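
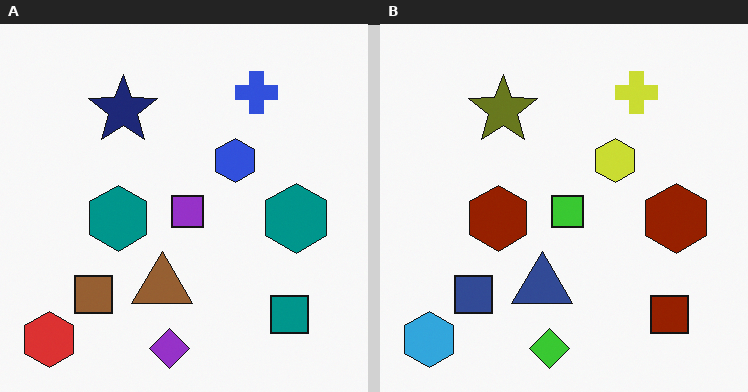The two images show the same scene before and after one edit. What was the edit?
Hue-shifted through roughly half the color wheel.

Every shape's color has rotated by the same amount around the hue wheel — a uniform hue shift.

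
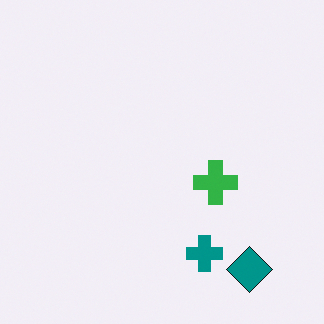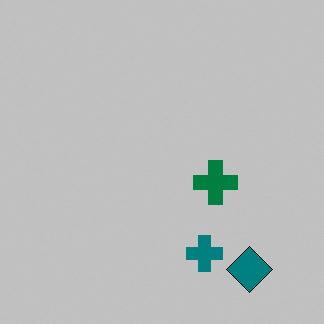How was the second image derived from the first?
The image was aggressively posterized.

Each flat color has snapped to a coarser quantized level — most visibly, the near-white background has dropped to a flat grey.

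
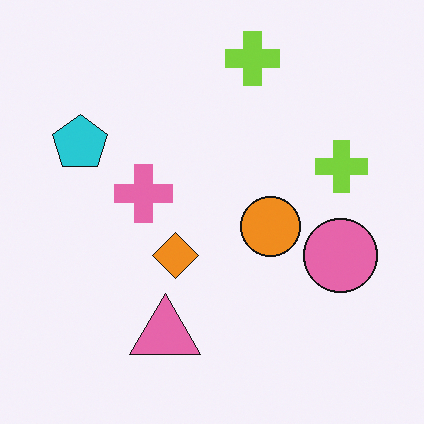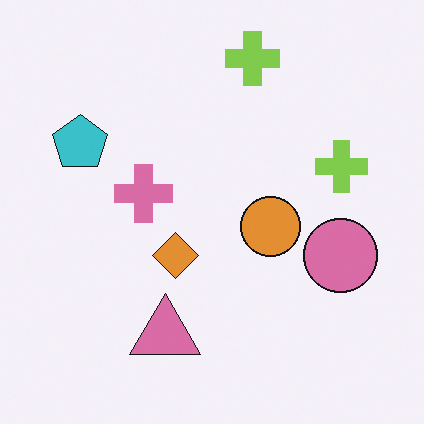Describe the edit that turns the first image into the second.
The transformation is: slightly desaturated.

All colors are more muted and greyish — a global saturation change.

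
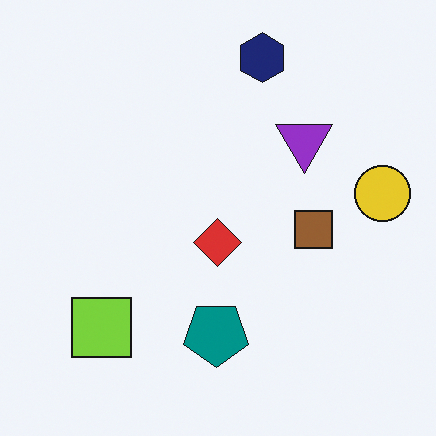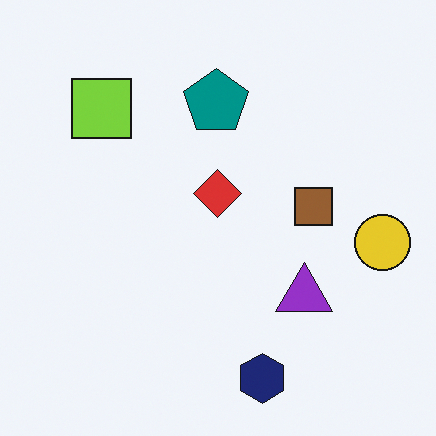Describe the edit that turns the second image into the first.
The first image is the second flipped vertically (top ↔ bottom).

The navy hexagon is in the bottom of the second image and the top of the first — shapes on opposite sides of the horizontal midline have swapped in a mirror flip.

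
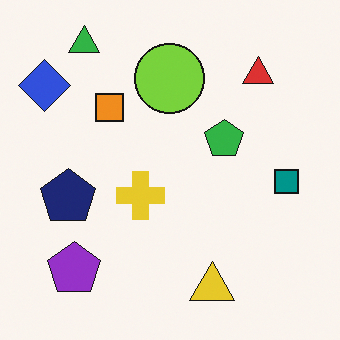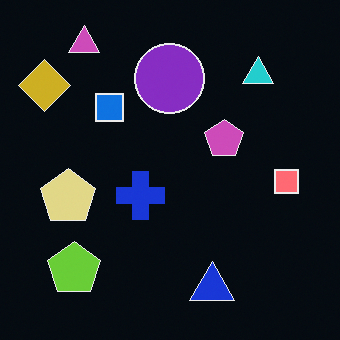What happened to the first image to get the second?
This is the original image color-inverted (negative).

The light background has become dark and every shape's color is its complement — a photographic negative.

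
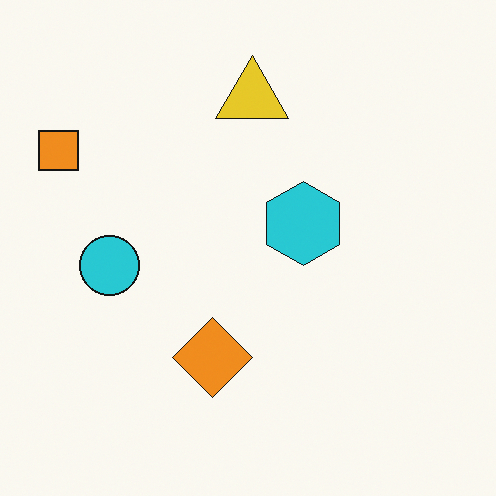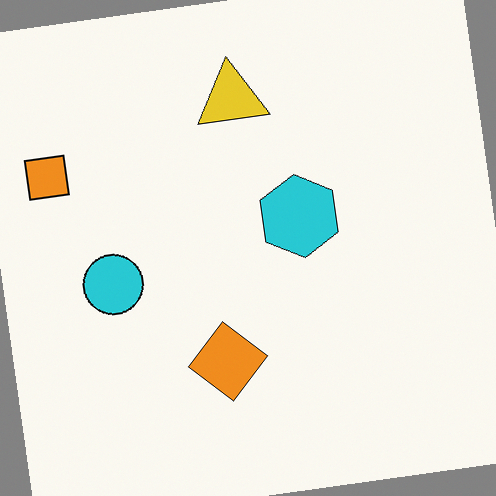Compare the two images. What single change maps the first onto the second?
The second image is the first rotated counter-clockwise by a slight angle.

Every shape is tilted by the same angle and the image corners show triangular fill wedges — a whole-image rotation by a non-right angle.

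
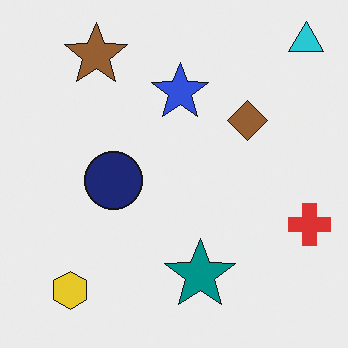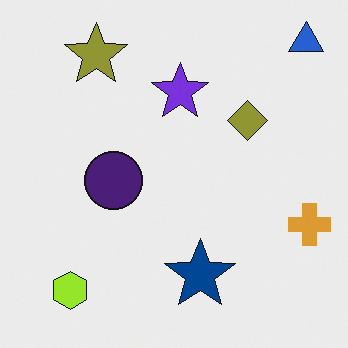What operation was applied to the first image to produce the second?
Hue-shifted by a small amount.

Every shape's color has rotated by the same amount around the hue wheel — a uniform hue shift.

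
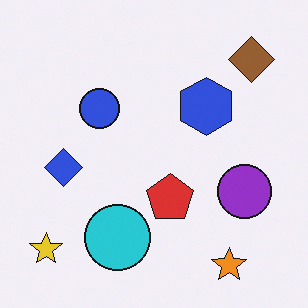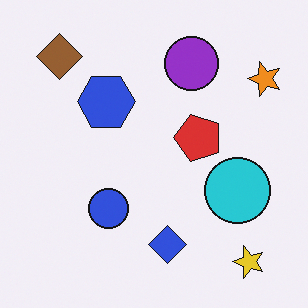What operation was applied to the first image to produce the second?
This is the original image rotated 90° counter-clockwise.

The yellow star sits in the bottom-left of the first image and the bottom-right of the second — consistent with a whole-image 90° counter-clockwise rotation.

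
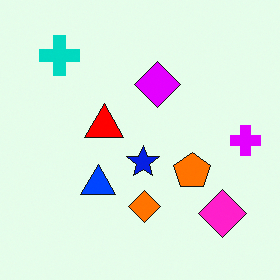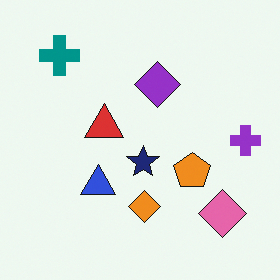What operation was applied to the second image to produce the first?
It was made much more vivid (saturation change).

All colors are more vivid — a global saturation change.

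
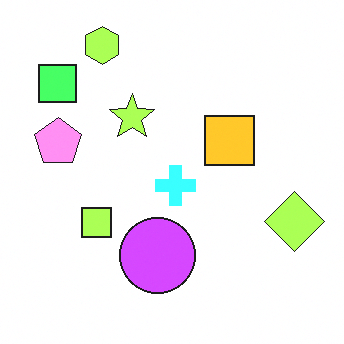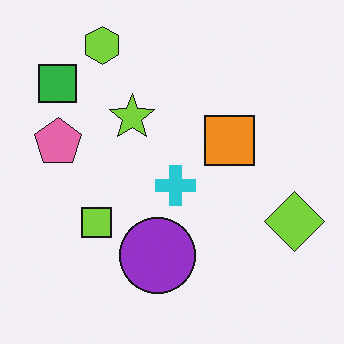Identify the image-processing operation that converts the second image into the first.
Noticeably brightened.

Every pixel — background and shapes alike — is uniformly brightened.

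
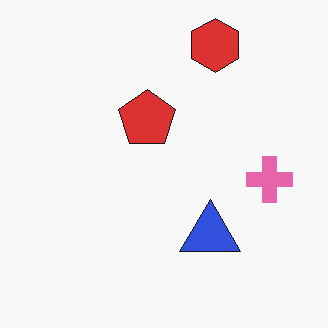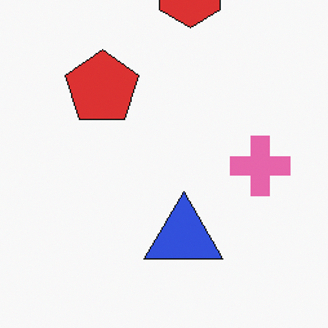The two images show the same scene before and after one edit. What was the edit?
The transformation is: cropped to a modestly smaller region and rescaled.

The visible shapes are larger and the field of view is narrower; shapes near the original edges may be partly or wholly outside the frame — a crop-and-rescale.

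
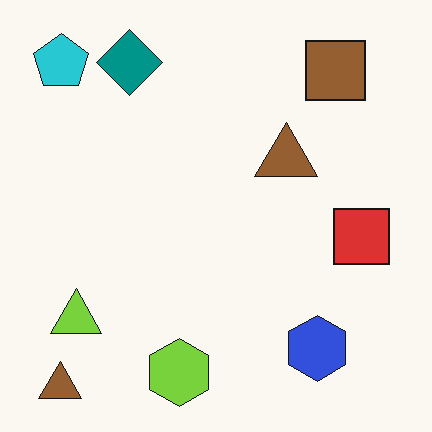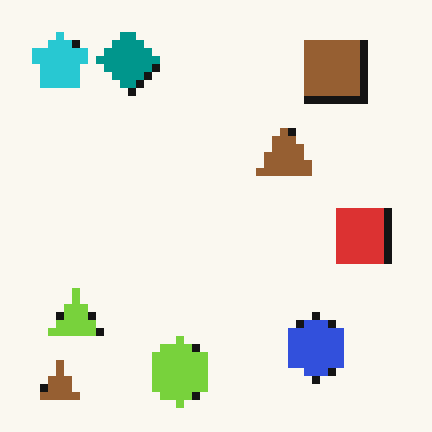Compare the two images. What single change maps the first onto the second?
The image was moderately pixelated.

Shapes are reduced to large square blocks; fine edges and outlines are lost — a downscale-then-upscale (mosaic) effect.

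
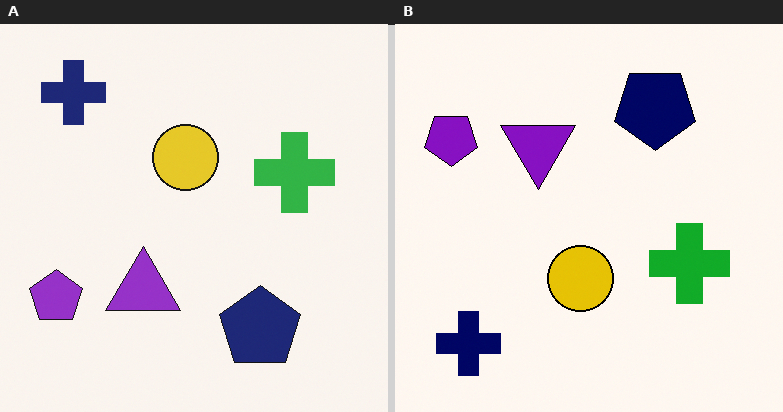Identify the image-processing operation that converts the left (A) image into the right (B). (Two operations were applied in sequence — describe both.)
It was flipped vertically (top ↔ bottom), then given slightly increased contrast.

The navy cross is in the top-left of the left (A) image and the bottom-left of the right (B) — shapes on opposite sides of the horizontal midline have swapped in a mirror flip. Tones are pushed away from mid-grey across the whole image — a global contrast change.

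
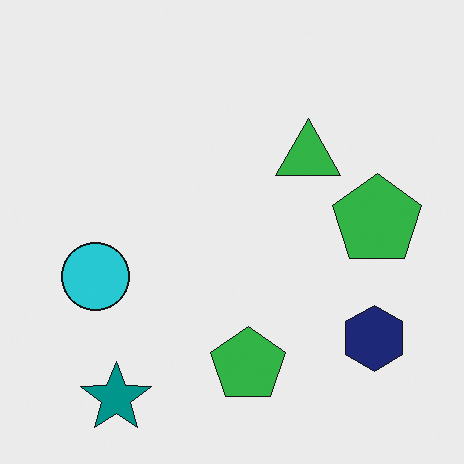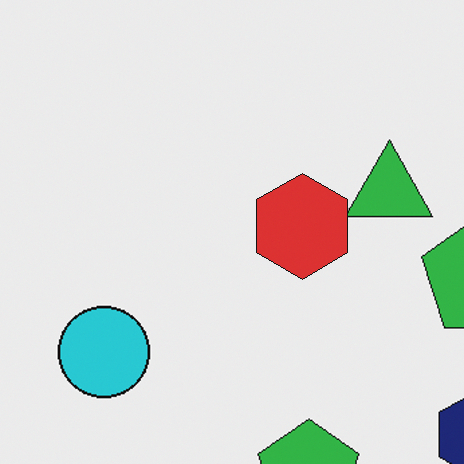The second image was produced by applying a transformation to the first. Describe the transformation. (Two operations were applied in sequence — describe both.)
The image was cropped to a modestly smaller region and rescaled, then overlaid with an additional red hexagon.

The visible shapes are larger and the field of view is narrower; shapes near the original edges may be partly or wholly outside the frame — a crop-and-rescale. A red hexagon appears in the second image that is absent from the first.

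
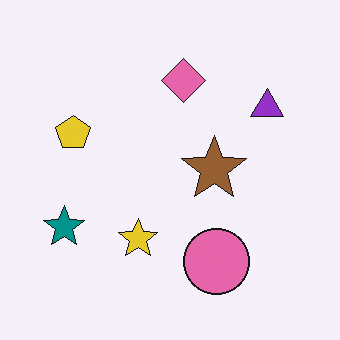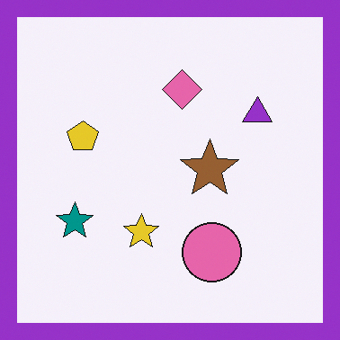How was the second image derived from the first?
Framed with a purple border.

A solid purple frame runs around the edge of the second image, with the content slightly shrunk inside it.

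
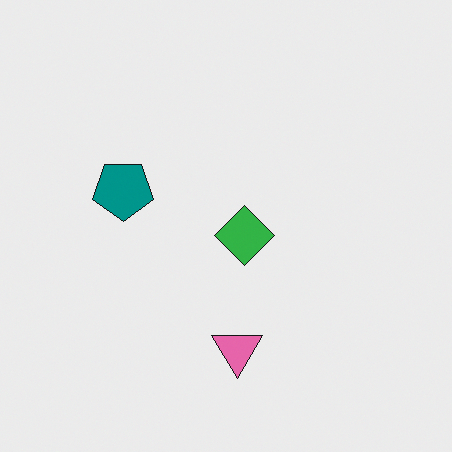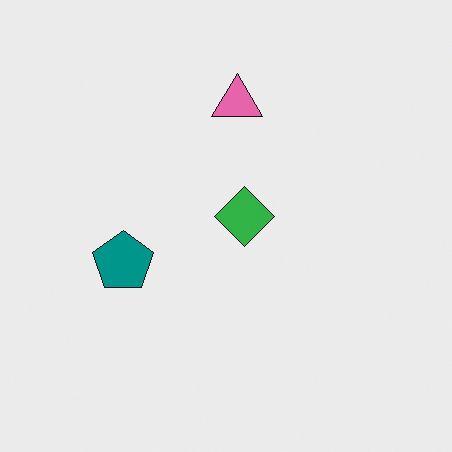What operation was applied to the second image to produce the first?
The image was flipped vertically (top ↔ bottom).

The pink triangle is in the top of the second image and the bottom of the first — shapes on opposite sides of the horizontal midline have swapped in a mirror flip.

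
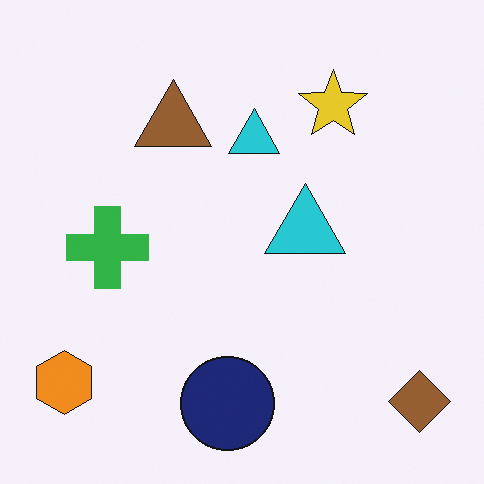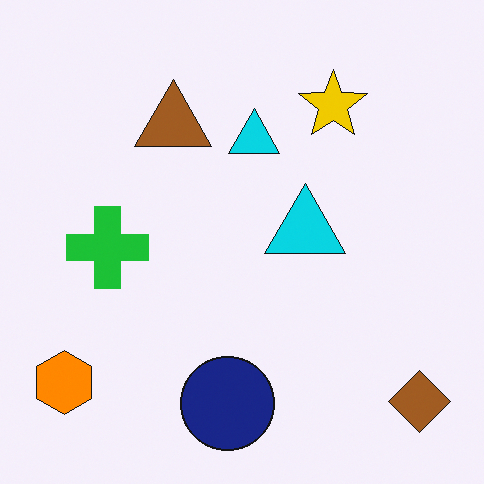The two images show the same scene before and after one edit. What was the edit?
Slightly oversaturated.

All colors are more vivid — a global saturation change.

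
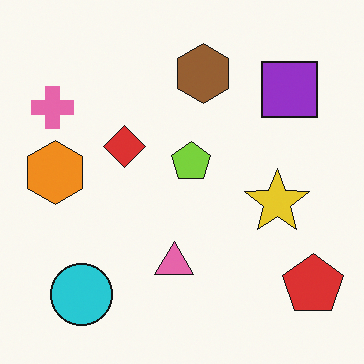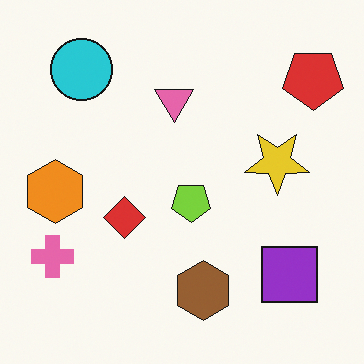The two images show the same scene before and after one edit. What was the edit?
Flipped vertically (top ↔ bottom).

The cyan circle is in the bottom-left of the first image and the top-left of the second — shapes on opposite sides of the horizontal midline have swapped in a mirror flip.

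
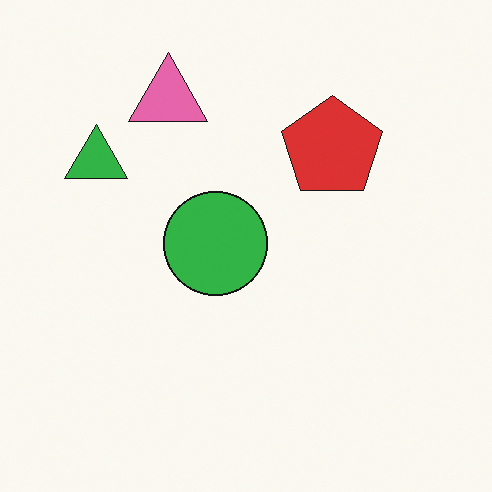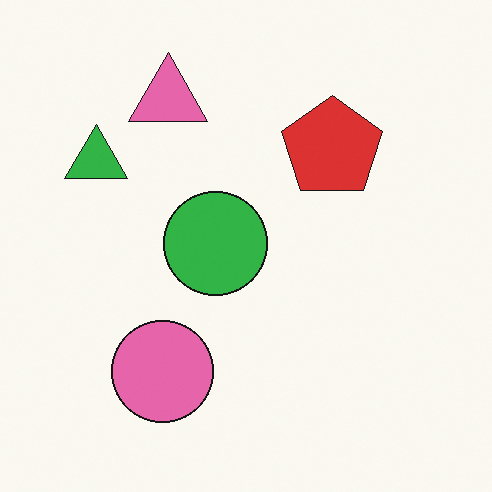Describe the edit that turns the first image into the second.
Overlaid with an additional pink circle.

A pink circle appears in the second image that is absent from the first.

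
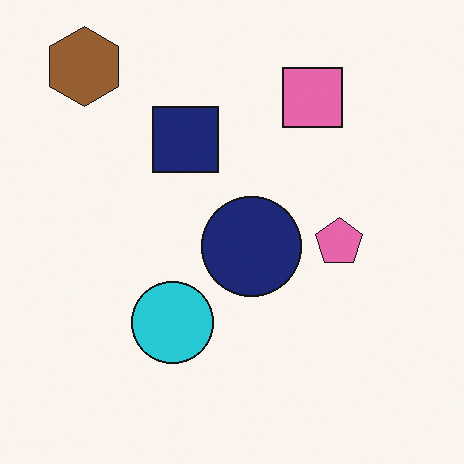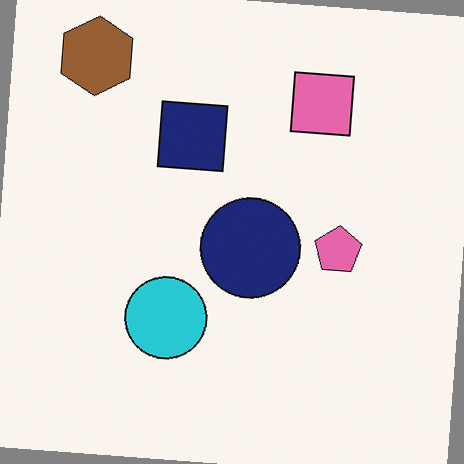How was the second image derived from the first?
Rotated clockwise by a few degrees.

Every shape is tilted by the same angle and the image corners show triangular fill wedges — a whole-image rotation by a non-right angle.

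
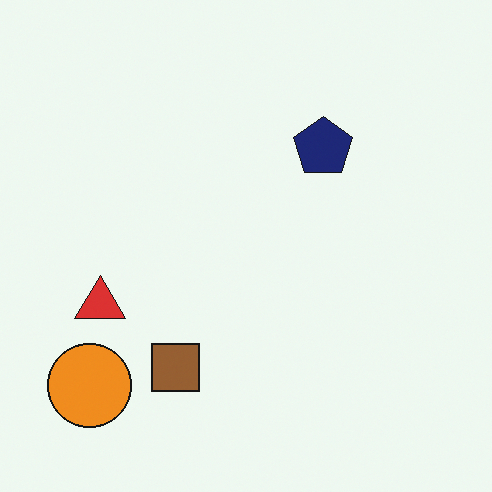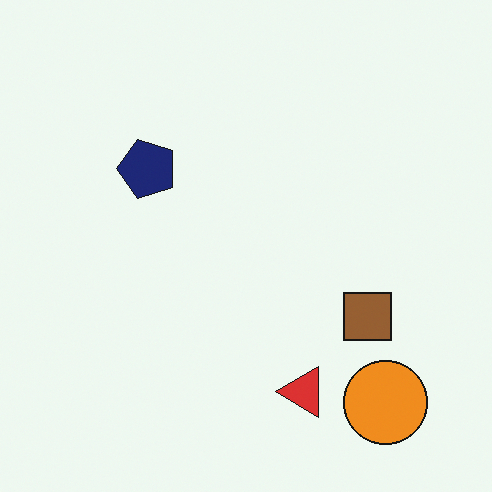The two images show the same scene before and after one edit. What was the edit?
This is the original image rotated 90° counter-clockwise.

The orange circle sits in the bottom-left of the first image and the bottom-right of the second — consistent with a whole-image 90° counter-clockwise rotation.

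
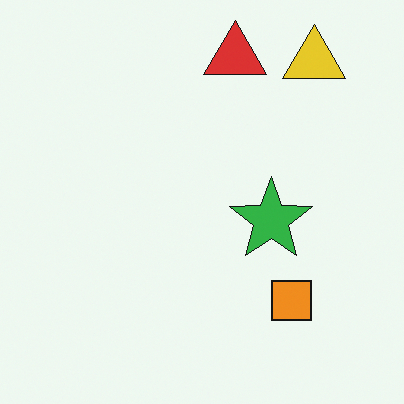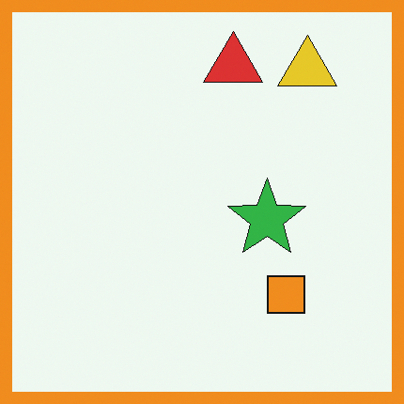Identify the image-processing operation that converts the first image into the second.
The transformation is: framed with a orange border.

A solid orange frame runs around the edge of the second image, with the content slightly shrunk inside it.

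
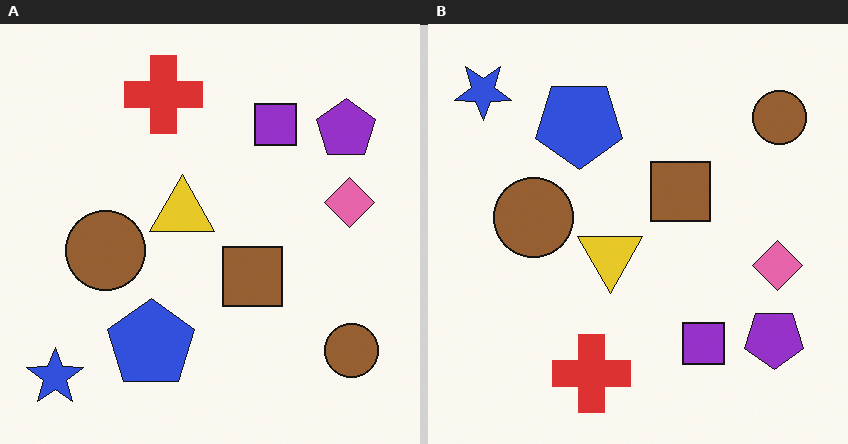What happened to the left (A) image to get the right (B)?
The right (B) image is the left (A) flipped vertically (top ↔ bottom).

The blue star is in the bottom-left of the left (A) image and the top-left of the right (B) — shapes on opposite sides of the horizontal midline have swapped in a mirror flip.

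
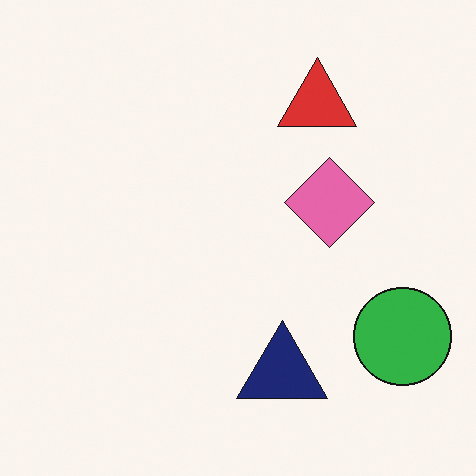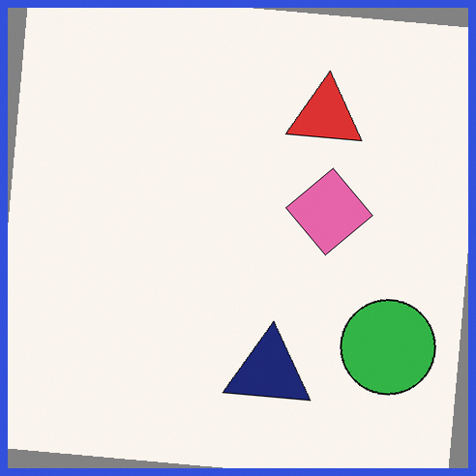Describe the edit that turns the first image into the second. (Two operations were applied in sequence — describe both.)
The second image is the first rotated clockwise by a small amount, then framed with a blue border.

Every shape is tilted by the same angle and the image corners show triangular fill wedges — a whole-image rotation by a non-right angle. A solid blue frame runs around the edge of the second image, with the content slightly shrunk inside it.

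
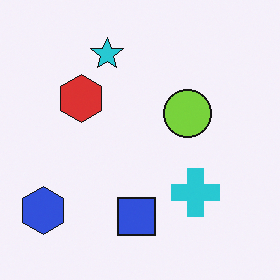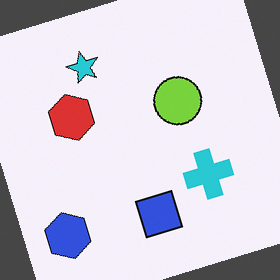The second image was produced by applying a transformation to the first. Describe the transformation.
Rotated counter-clockwise by a moderate amount.

Every shape is tilted by the same angle and the image corners show triangular fill wedges — a whole-image rotation by a non-right angle.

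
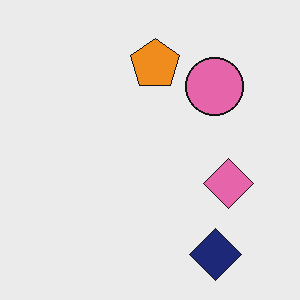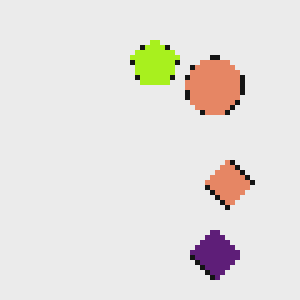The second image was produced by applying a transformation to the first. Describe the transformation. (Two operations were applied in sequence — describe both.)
The image was hue-shifted by a small amount, then mildly pixelated.

Every shape's color has rotated by the same amount around the hue wheel — a uniform hue shift. Shapes are reduced to large square blocks; fine edges and outlines are lost — a downscale-then-upscale (mosaic) effect.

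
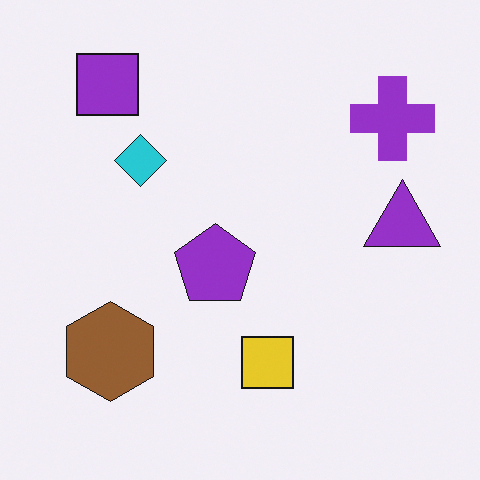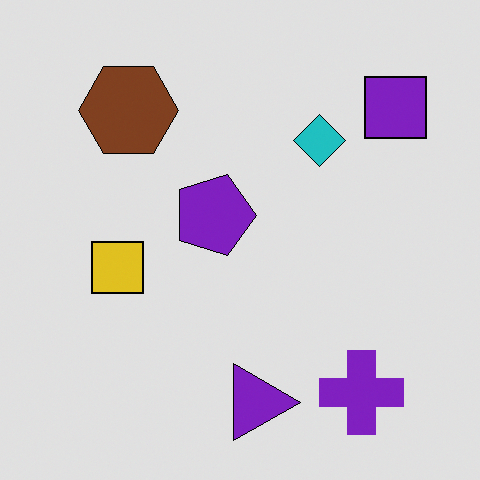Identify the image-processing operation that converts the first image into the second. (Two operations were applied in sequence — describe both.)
Rotated 90° clockwise, then moderately posterized.

The purple square sits in the top-left of the first image and the top-right of the second — consistent with a whole-image 90° clockwise rotation. Each flat color has snapped to a coarser quantized level — most visibly, the near-white background has dropped to a flat grey.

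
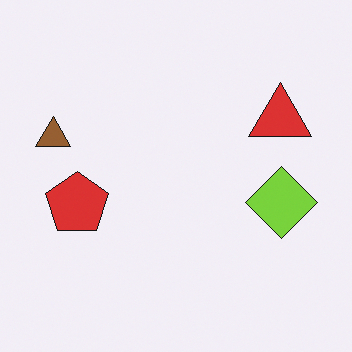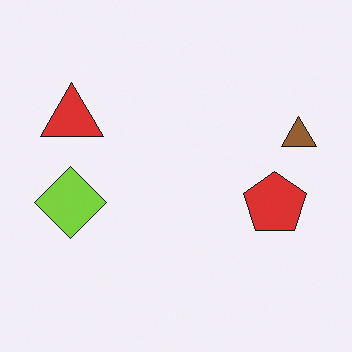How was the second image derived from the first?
It was flipped horizontally (left ↔ right).

The brown triangle is in the left of the first image and the right of the second — shapes on opposite sides of the vertical midline have swapped in a mirror flip.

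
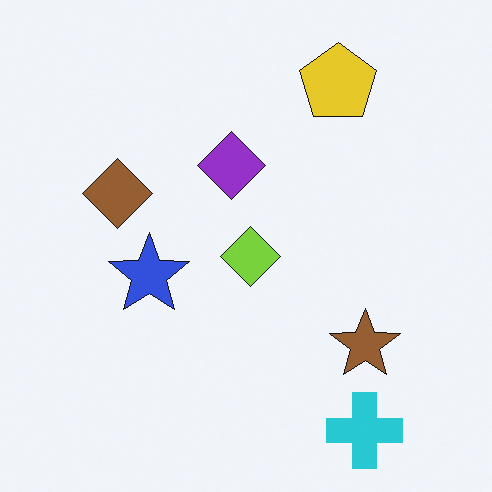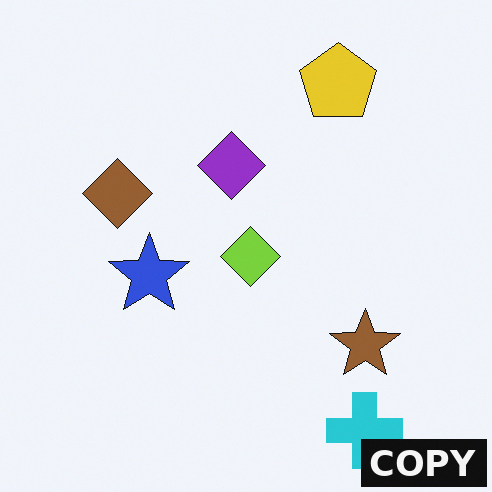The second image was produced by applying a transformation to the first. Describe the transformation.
This is the original image watermarked with the text "COPY" in the lower-right corner.

A dark label reading "COPY" appears in the lower-right corner.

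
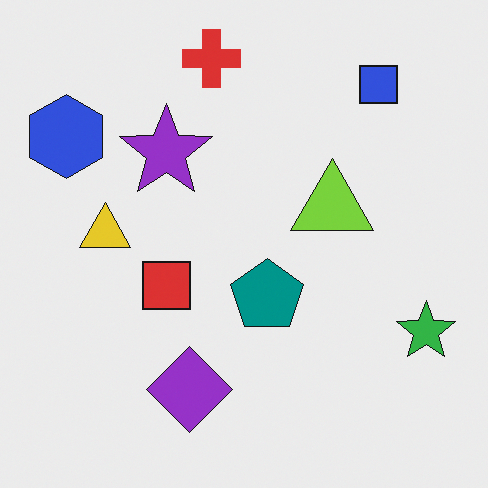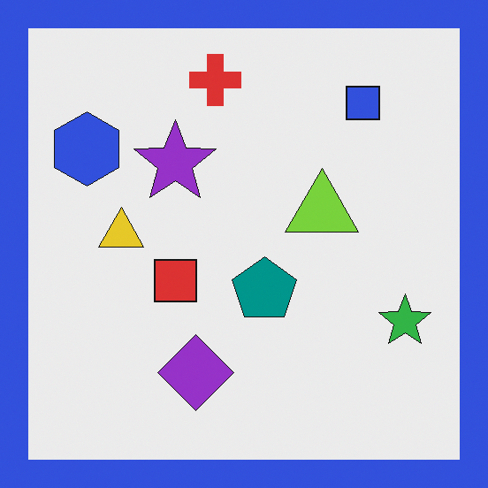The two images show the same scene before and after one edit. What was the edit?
This is the original image framed with a blue border.

A solid blue frame runs around the edge of the second image, with the content slightly shrunk inside it.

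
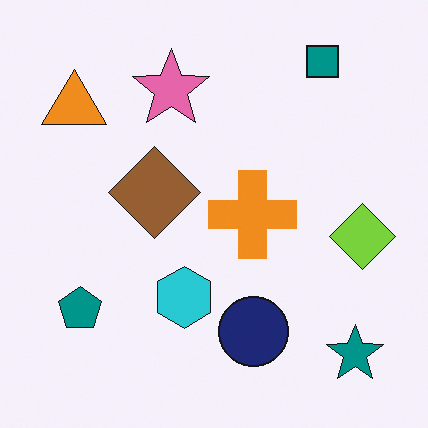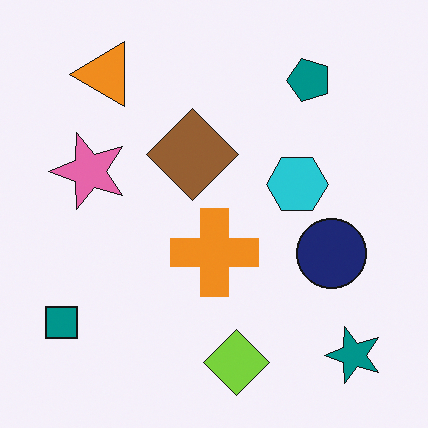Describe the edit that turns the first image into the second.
The image was transposed (reflected across the top-left ↔ bottom-right diagonal).

Shapes have swapped their row and column positions — what was in the top-right is now in the bottom-left — a diagonal reflection.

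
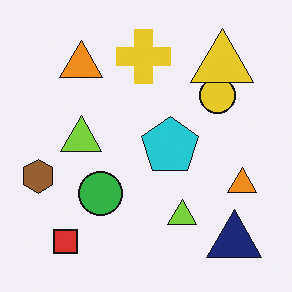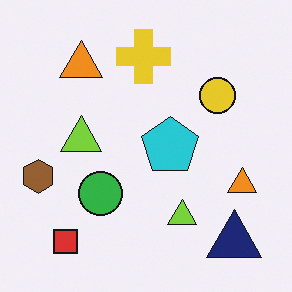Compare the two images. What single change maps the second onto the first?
This is the original image overlaid with an additional yellow triangle.

A yellow triangle appears in the first image that is absent from the second.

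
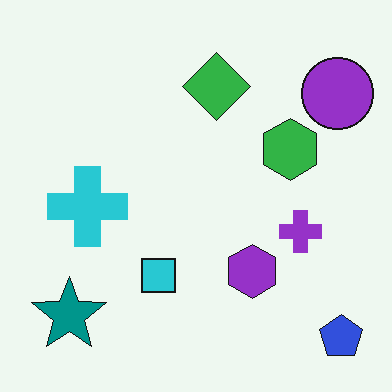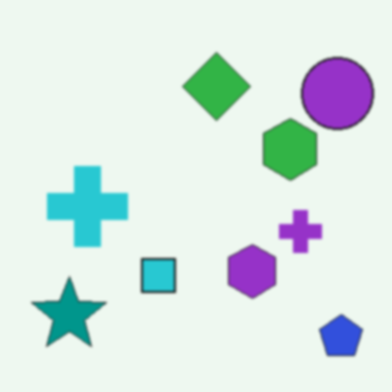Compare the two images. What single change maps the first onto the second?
The image was lightly blurred.

Shape edges and outlines are uniformly softened across the whole image.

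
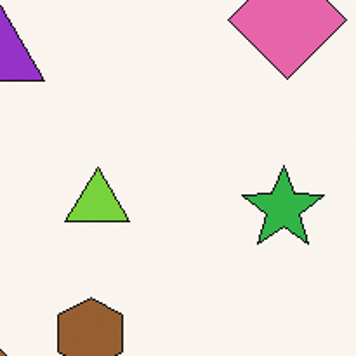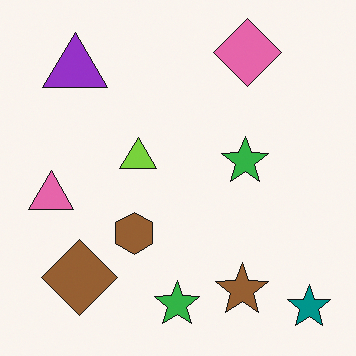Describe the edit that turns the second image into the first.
The first image is the second cropped to a noticeably smaller region and rescaled.

The visible shapes are larger and the field of view is narrower; shapes near the original edges may be partly or wholly outside the frame — a crop-and-rescale.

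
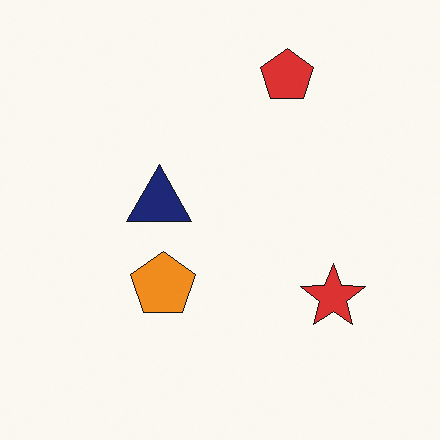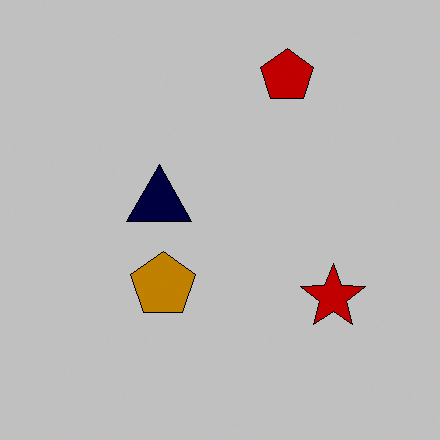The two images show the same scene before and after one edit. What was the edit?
The image was heavily posterized to just a handful of flat colors.

Each flat color has snapped to a coarser quantized level — most visibly, the near-white background has dropped to a flat grey.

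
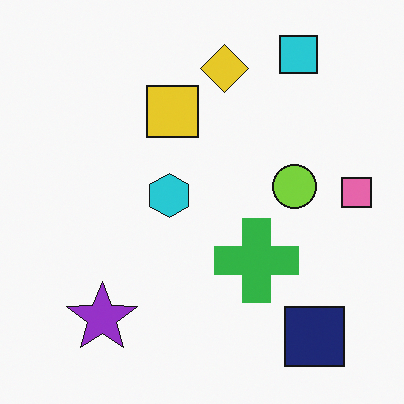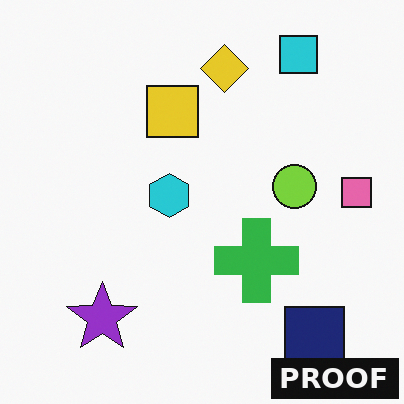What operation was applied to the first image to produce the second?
This is the original image watermarked with the text "PROOF" in the lower-right corner.

A dark label reading "PROOF" appears in the lower-right corner.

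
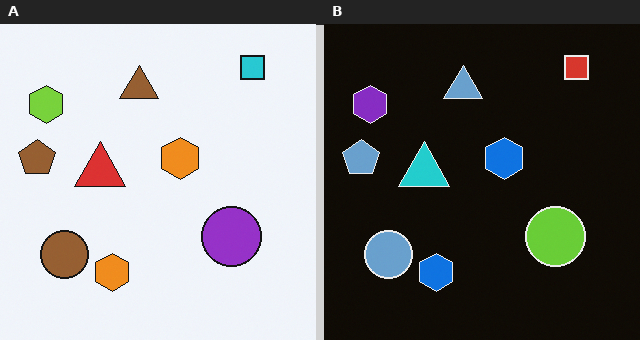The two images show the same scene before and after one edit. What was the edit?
The right (B) image is the left (A) color-inverted (negative).

The light background has become dark and every shape's color is its complement — a photographic negative.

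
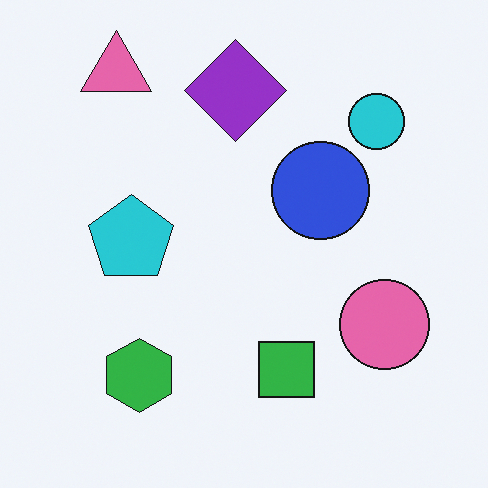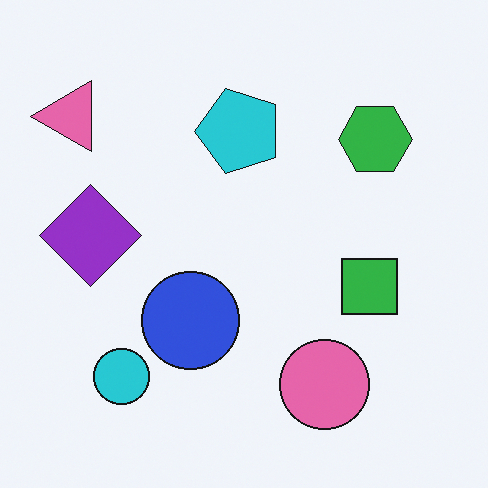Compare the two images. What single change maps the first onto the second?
The second image is the first transposed (reflected across the top-left ↔ bottom-right diagonal).

Shapes have swapped their row and column positions — what was in the top-right is now in the bottom-left — a diagonal reflection.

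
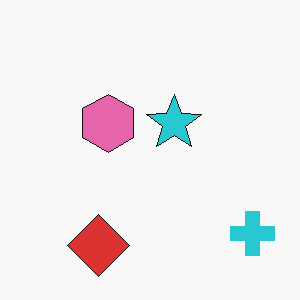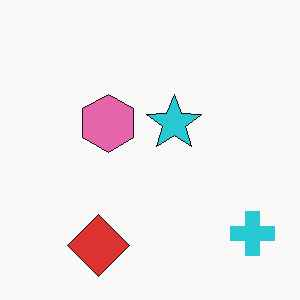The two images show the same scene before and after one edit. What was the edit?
The image was JPEG-compressed with visible artifacts.

Blocky 8×8 compression artifacts appear around shape edges and the flat background shows ringing — characteristic JPEG degradation.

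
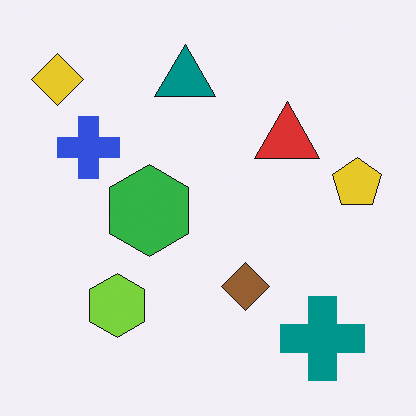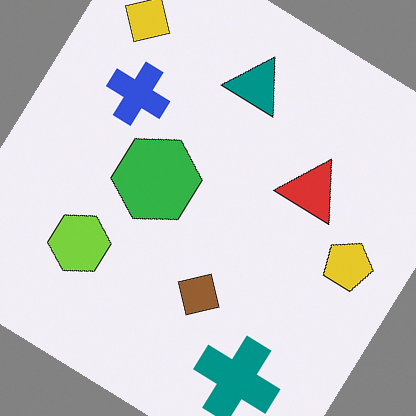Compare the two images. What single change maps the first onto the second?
The second image is the first rotated clockwise by a large amount — several tens of degrees.

Every shape is tilted by the same angle and the image corners show triangular fill wedges — a whole-image rotation by a non-right angle.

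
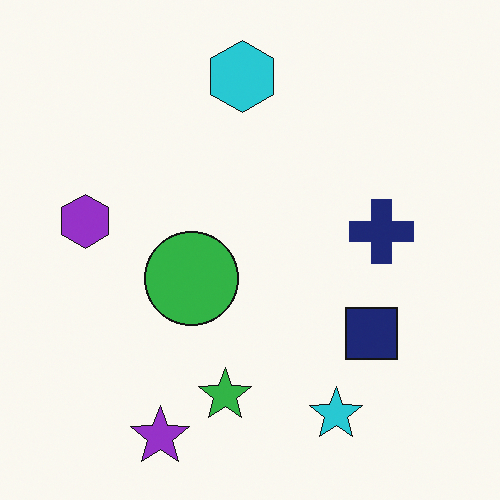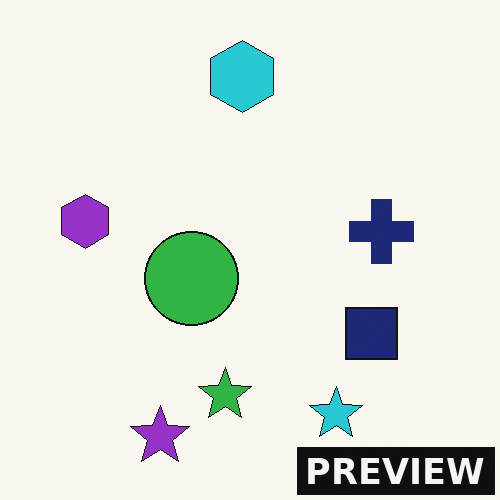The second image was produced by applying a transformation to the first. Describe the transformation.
The second image is the first watermarked with the text "PREVIEW" in the lower-right corner.

A dark label reading "PREVIEW" appears in the lower-right corner.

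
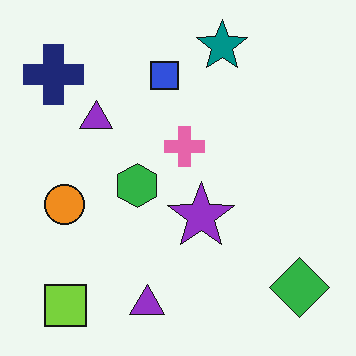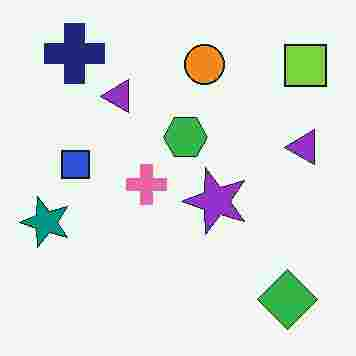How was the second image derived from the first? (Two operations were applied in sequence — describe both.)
It was transposed (reflected across the top-left ↔ bottom-right diagonal), then degraded with heavy JPEG compression.

Shapes have swapped their row and column positions — what was in the top-right is now in the bottom-left — a diagonal reflection. Blocky 8×8 compression artifacts appear around shape edges and the flat background shows ringing — characteristic JPEG degradation.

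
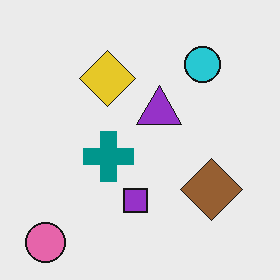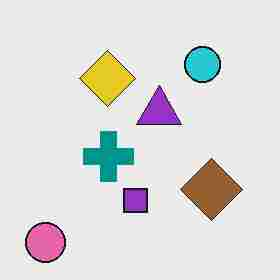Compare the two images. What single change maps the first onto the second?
The image was degraded with heavy JPEG compression.

Blocky 8×8 compression artifacts appear around shape edges and the flat background shows ringing — characteristic JPEG degradation.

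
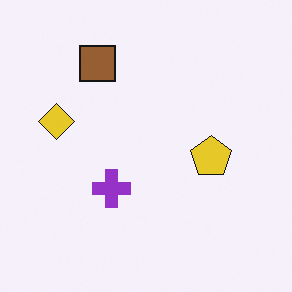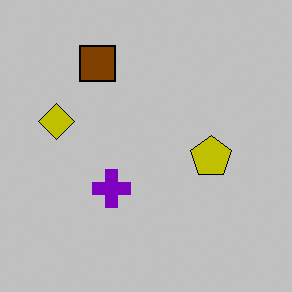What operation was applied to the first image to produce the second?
It was heavily posterized to just a handful of flat colors.

Each flat color has snapped to a coarser quantized level — most visibly, the near-white background has dropped to a flat grey.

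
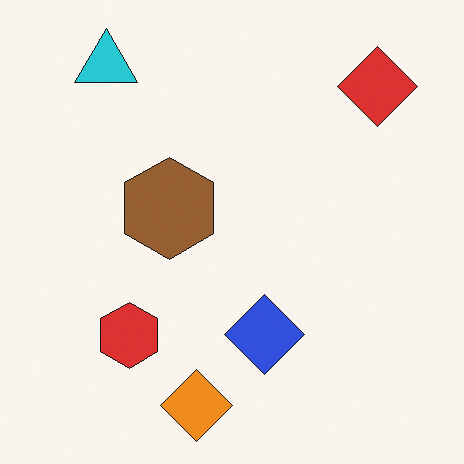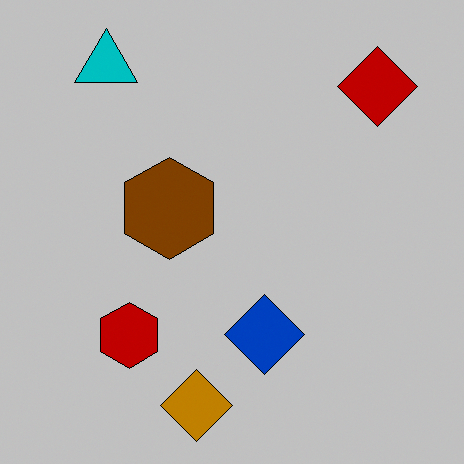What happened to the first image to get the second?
Heavily posterized to just a handful of flat colors.

Each flat color has snapped to a coarser quantized level — most visibly, the near-white background has dropped to a flat grey.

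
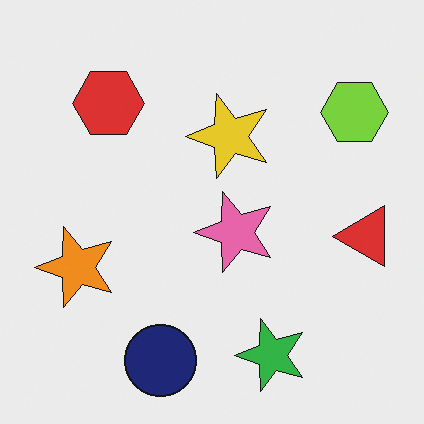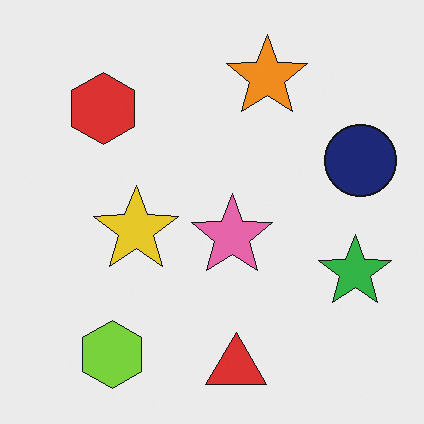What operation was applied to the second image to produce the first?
The transformation is: transposed (reflected across the top-left ↔ bottom-right diagonal).

Shapes have swapped their row and column positions — what was in the top-right is now in the bottom-left — a diagonal reflection.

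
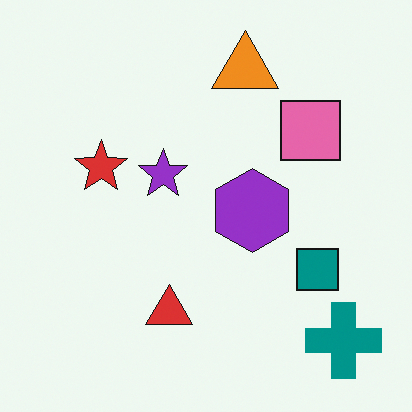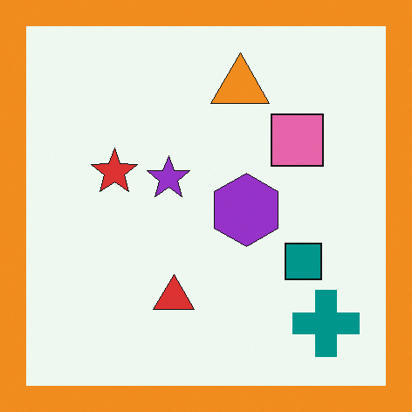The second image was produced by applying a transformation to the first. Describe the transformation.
This is the original image framed with a orange border.

A solid orange frame runs around the edge of the second image, with the content slightly shrunk inside it.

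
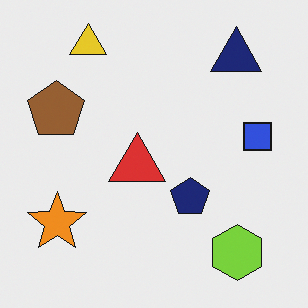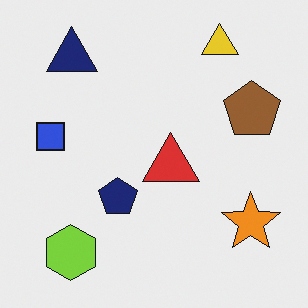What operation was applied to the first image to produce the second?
The second image is the first flipped horizontally (left ↔ right).

The blue square is in the right of the first image and the left of the second — shapes on opposite sides of the vertical midline have swapped in a mirror flip.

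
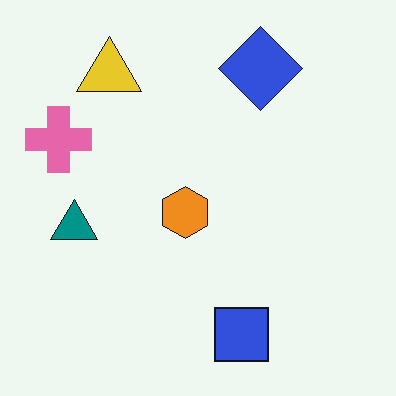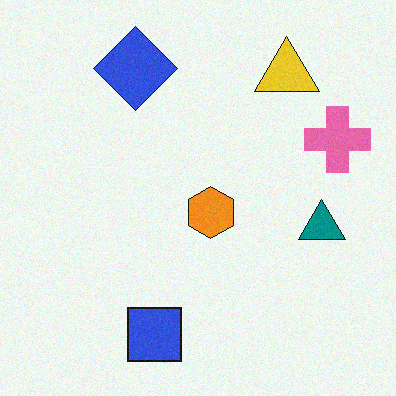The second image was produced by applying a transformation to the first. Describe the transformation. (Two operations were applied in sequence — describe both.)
Flipped horizontally (left ↔ right), then degraded with a light layer of grain.

The pink cross is in the left of the first image and the right of the second — shapes on opposite sides of the vertical midline have swapped in a mirror flip. Random speckle covers the whole image, including the flat background.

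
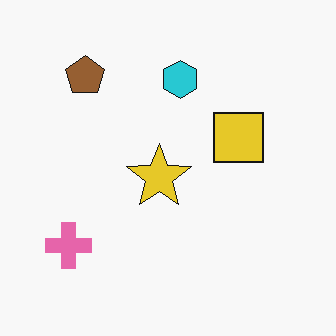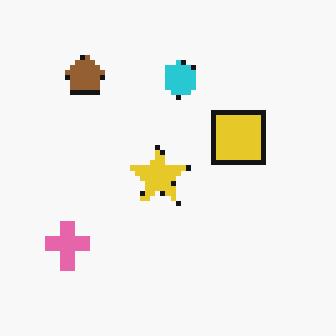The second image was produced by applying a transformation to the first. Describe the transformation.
Lightly pixelated (a mild mosaic effect).

Shapes are reduced to large square blocks; fine edges and outlines are lost — a downscale-then-upscale (mosaic) effect.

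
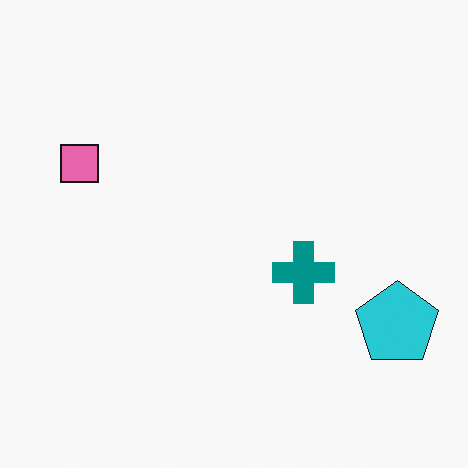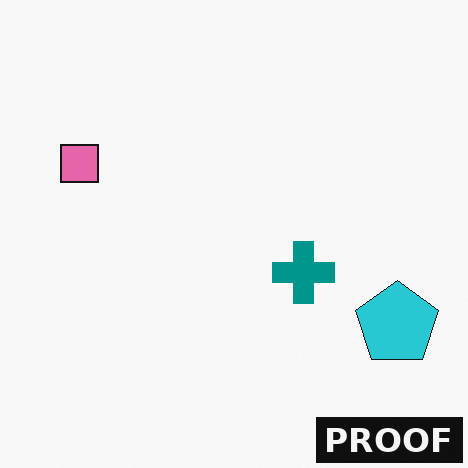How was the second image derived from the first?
The transformation is: watermarked with the text "PROOF" in the lower-right corner.

A dark label reading "PROOF" appears in the lower-right corner.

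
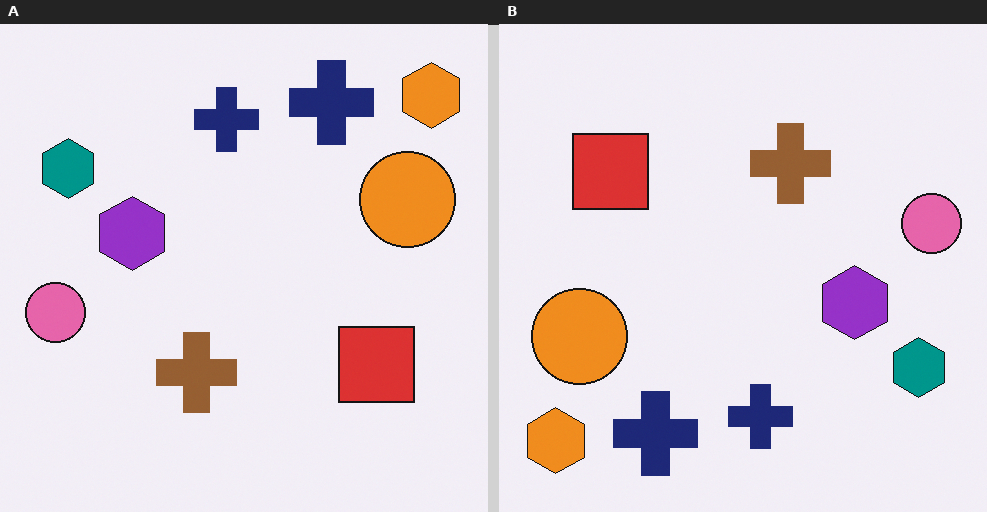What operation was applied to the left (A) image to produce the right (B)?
This is the original image rotated 180°.

The orange hexagon sits in the top-right of the left (A) image and the bottom-left of the right (B) — consistent with a whole-image 180° rotation.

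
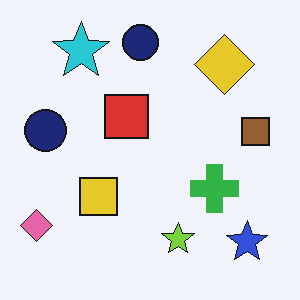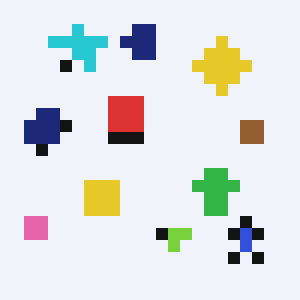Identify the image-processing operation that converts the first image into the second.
It was coarsely pixelated.

Shapes are reduced to large square blocks; fine edges and outlines are lost — a downscale-then-upscale (mosaic) effect.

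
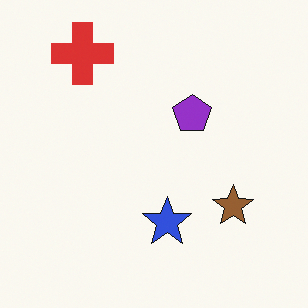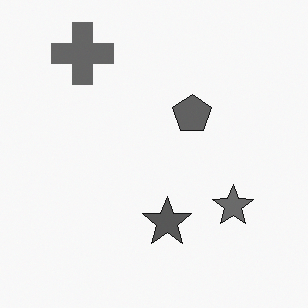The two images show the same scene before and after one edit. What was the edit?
This is the original image converted to grayscale.

All color is removed — every shape is now a shade of grey.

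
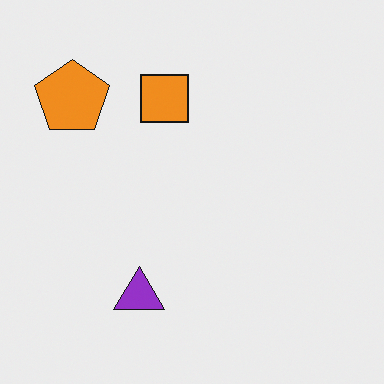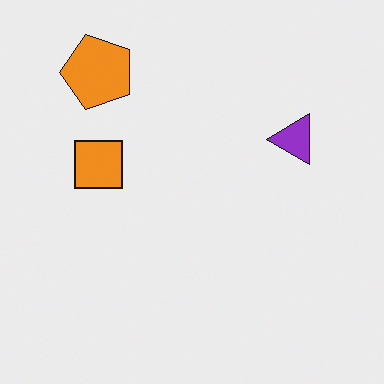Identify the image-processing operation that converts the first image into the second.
The image was transposed (reflected across the top-left ↔ bottom-right diagonal).

Shapes have swapped their row and column positions — what was in the top-right is now in the bottom-left — a diagonal reflection.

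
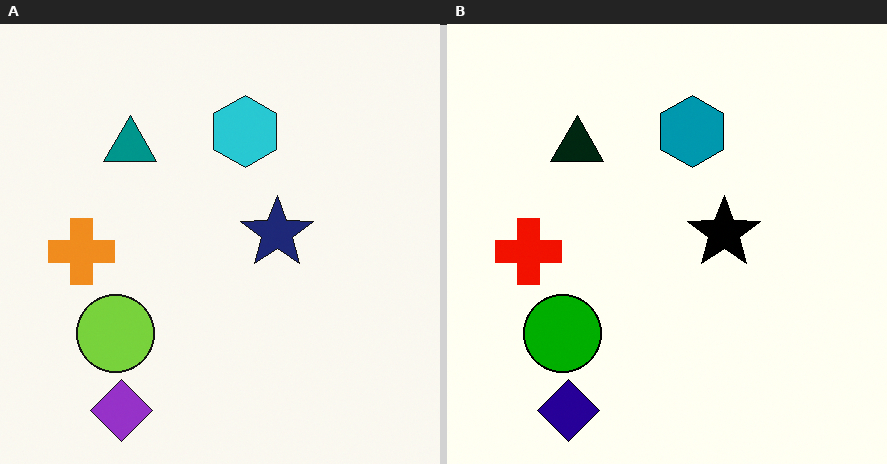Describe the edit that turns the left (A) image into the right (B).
The transformation is: given much higher contrast.

Tones are pushed away from mid-grey across the whole image — a global contrast change.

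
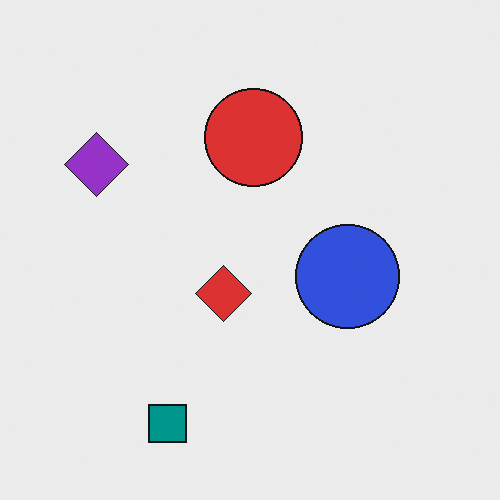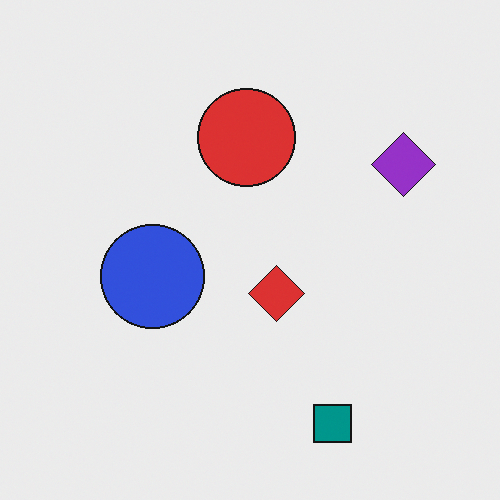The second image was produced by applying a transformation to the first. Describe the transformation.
The transformation is: flipped horizontally (left ↔ right).

The purple diamond is in the top-left of the first image and the top-right of the second — shapes on opposite sides of the vertical midline have swapped in a mirror flip.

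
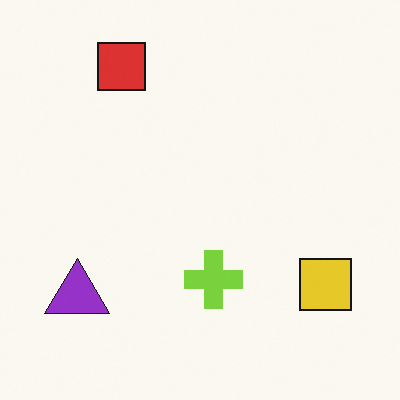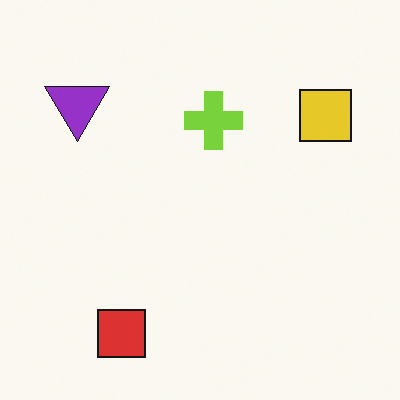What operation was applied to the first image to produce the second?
The transformation is: flipped vertically (top ↔ bottom).

The red square is in the top-left of the first image and the bottom-left of the second — shapes on opposite sides of the horizontal midline have swapped in a mirror flip.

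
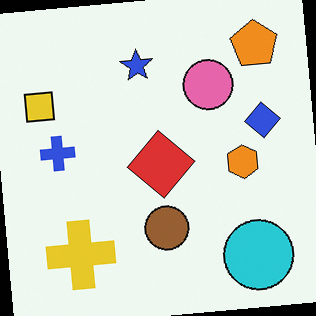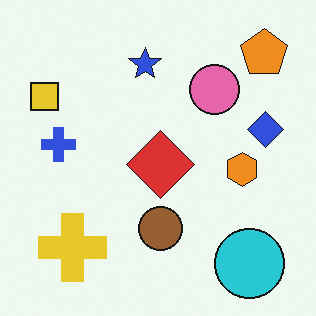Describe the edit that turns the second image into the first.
The transformation is: rotated counter-clockwise by a slight angle.

Every shape is tilted by the same angle and the image corners show triangular fill wedges — a whole-image rotation by a non-right angle.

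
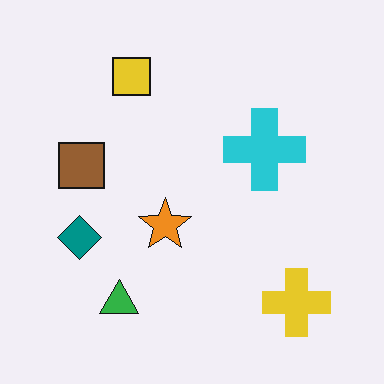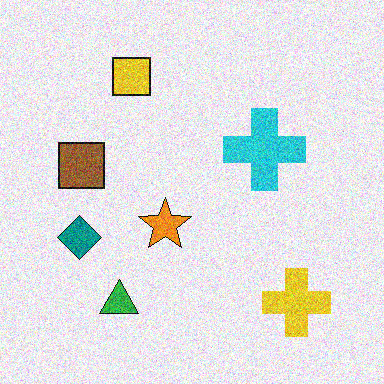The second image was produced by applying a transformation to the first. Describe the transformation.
The image was degraded with moderate additive noise.

Random speckle covers the whole image, including the flat background.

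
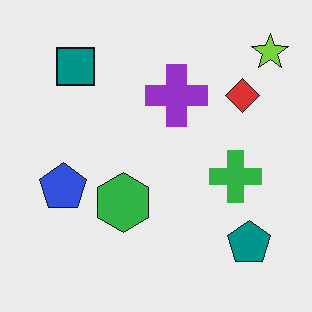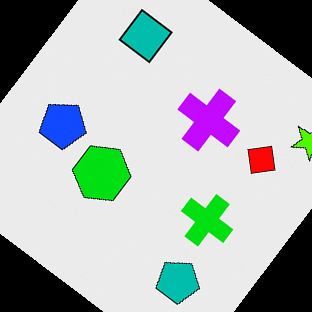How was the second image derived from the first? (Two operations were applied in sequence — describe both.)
The image was heavily oversaturated, then rotated clockwise by a large amount — several tens of degrees.

All colors are more vivid — a global saturation change. Every shape is tilted by the same angle and the image corners show triangular fill wedges — a whole-image rotation by a non-right angle.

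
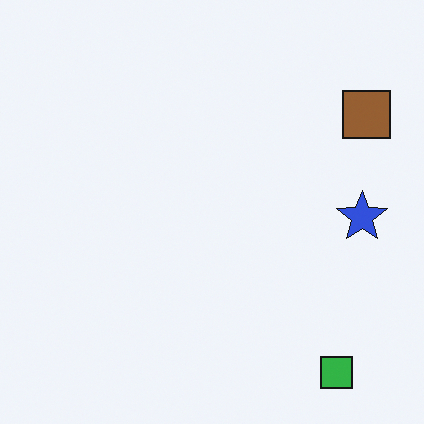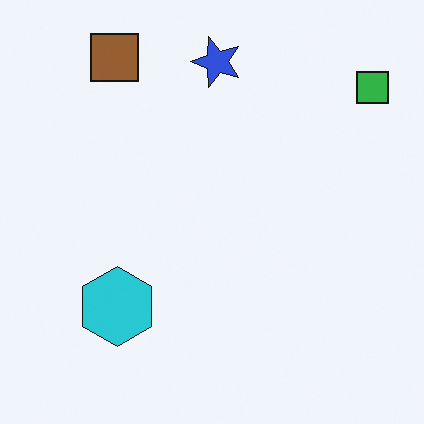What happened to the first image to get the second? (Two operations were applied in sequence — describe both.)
This is the original image rotated 90° counter-clockwise, then overlaid with an additional cyan hexagon.

The green square sits in the bottom-right of the first image and the top-right of the second — consistent with a whole-image 90° counter-clockwise rotation. A cyan hexagon appears in the second image that is absent from the first.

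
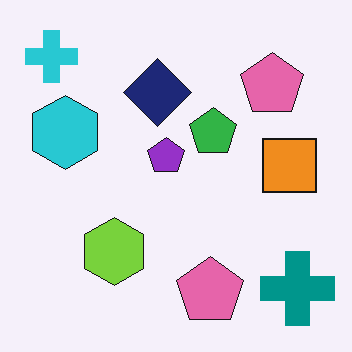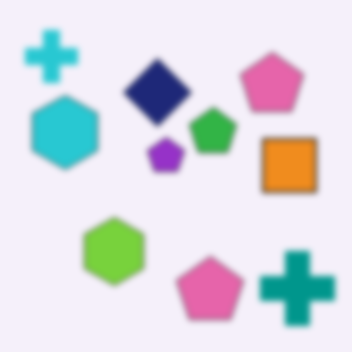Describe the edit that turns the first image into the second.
The image was noticeably gaussian-blurred.

Shape edges and outlines are uniformly softened across the whole image.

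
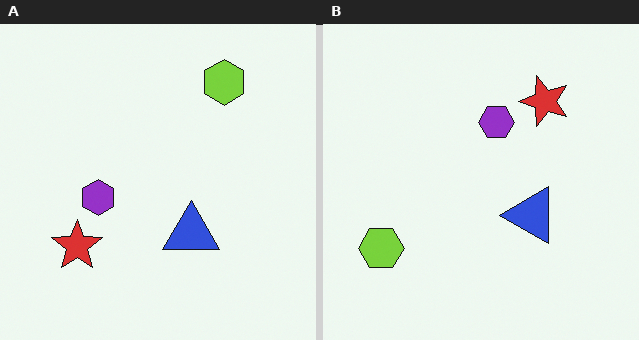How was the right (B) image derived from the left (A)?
Transposed (reflected across the top-left ↔ bottom-right diagonal).

Shapes have swapped their row and column positions — what was in the top-right is now in the bottom-left — a diagonal reflection.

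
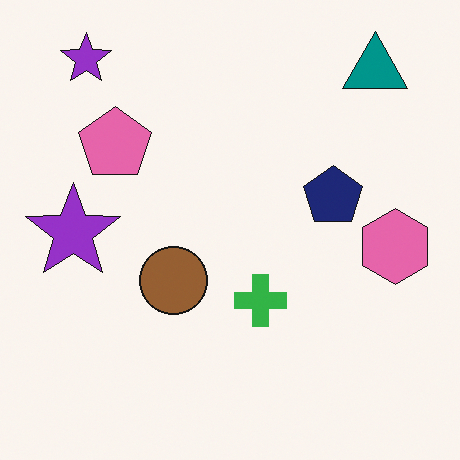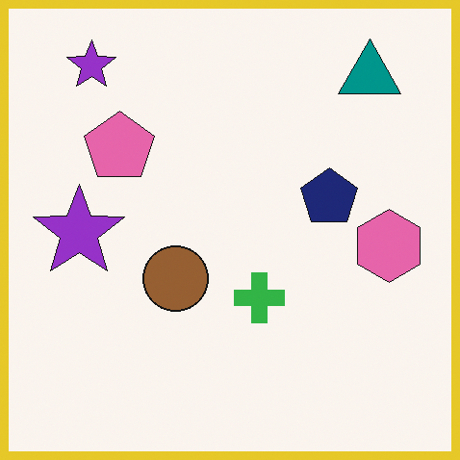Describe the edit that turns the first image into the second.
It was framed with a yellow border.

A solid yellow frame runs around the edge of the second image, with the content slightly shrunk inside it.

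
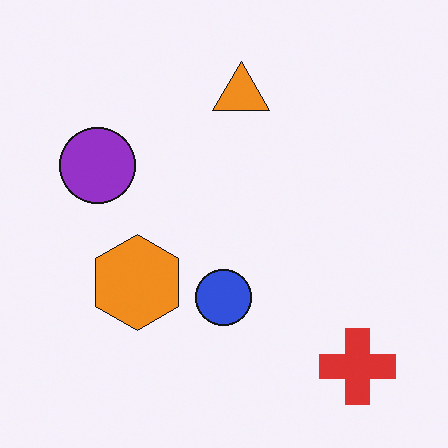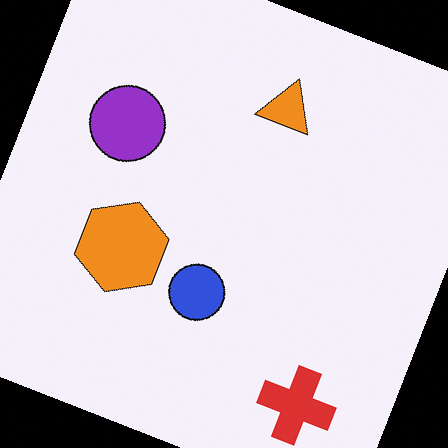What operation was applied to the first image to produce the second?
This is the original image rotated clockwise by a moderate amount.

Every shape is tilted by the same angle and the image corners show triangular fill wedges — a whole-image rotation by a non-right angle.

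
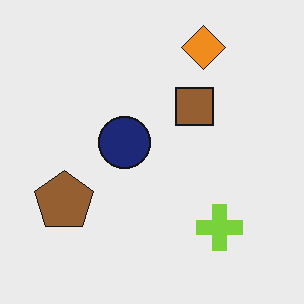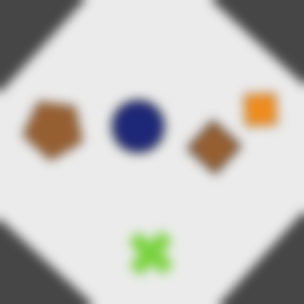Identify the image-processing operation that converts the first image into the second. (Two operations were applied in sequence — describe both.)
This is the original image rotated clockwise by a large amount — several tens of degrees, then strongly gaussian-blurred.

Every shape is tilted by the same angle and the image corners show triangular fill wedges — a whole-image rotation by a non-right angle. Shape edges and outlines are uniformly softened across the whole image.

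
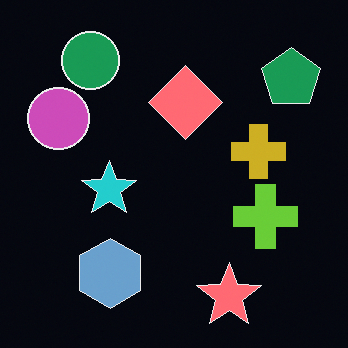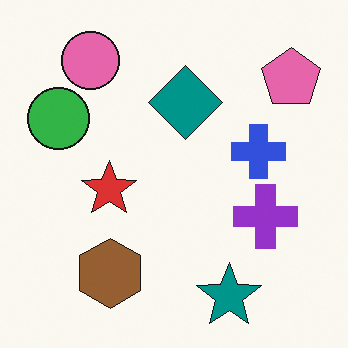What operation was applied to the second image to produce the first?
Color-inverted (negative).

The light background has become dark and every shape's color is its complement — a photographic negative.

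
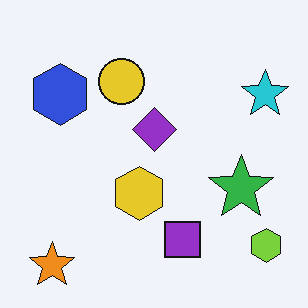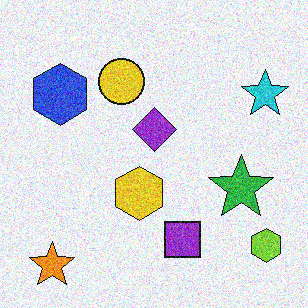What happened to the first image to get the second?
This is the original image degraded with strong gaussian noise.

Random speckle covers the whole image, including the flat background.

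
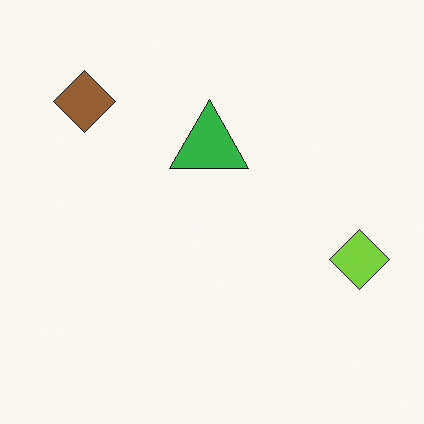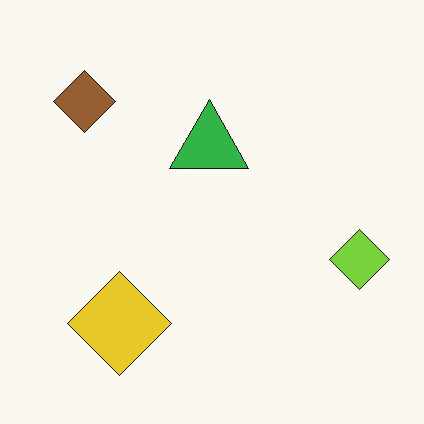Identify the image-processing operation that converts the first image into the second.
The transformation is: overlaid with an additional yellow diamond.

A yellow diamond appears in the second image that is absent from the first.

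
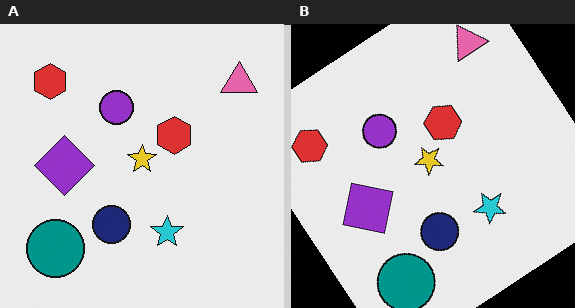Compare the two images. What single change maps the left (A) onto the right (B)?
The image was rotated counter-clockwise by a large amount — several tens of degrees.

Every shape is tilted by the same angle and the image corners show triangular fill wedges — a whole-image rotation by a non-right angle.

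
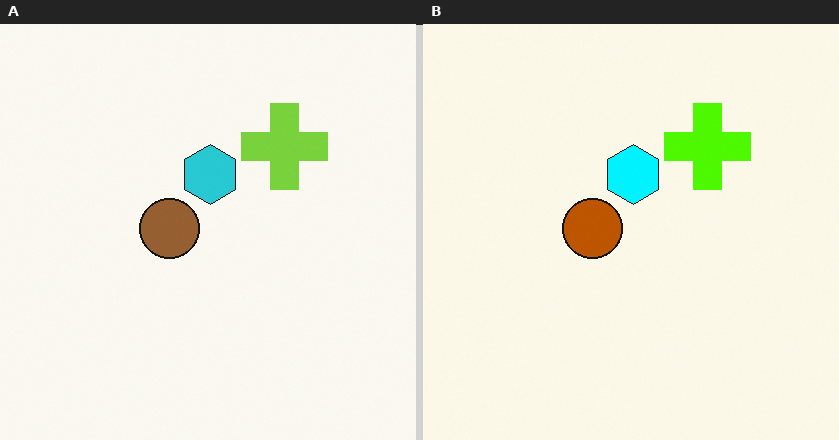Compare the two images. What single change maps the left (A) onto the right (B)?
It was heavily oversaturated.

All colors are more vivid — a global saturation change.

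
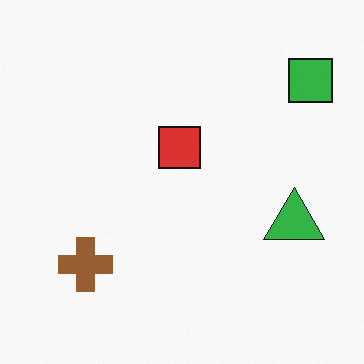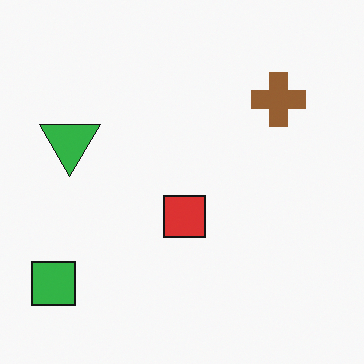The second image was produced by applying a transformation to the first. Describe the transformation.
The transformation is: rotated 180°.

The green square sits in the top-right of the first image and the bottom-left of the second — consistent with a whole-image 180° rotation.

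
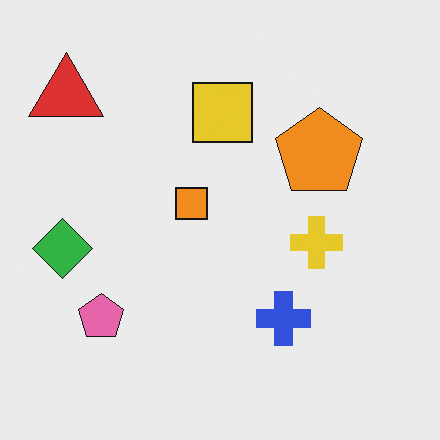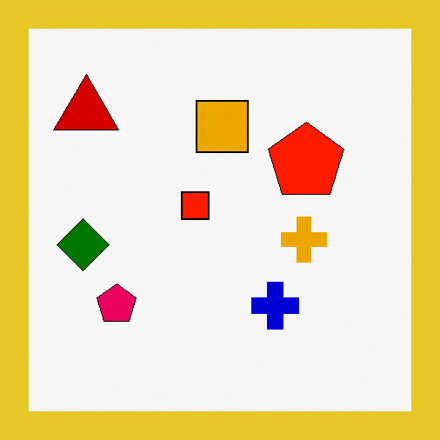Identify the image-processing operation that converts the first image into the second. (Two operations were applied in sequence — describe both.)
It was boosted in contrast, then framed with a yellow border.

Tones are pushed away from mid-grey across the whole image — a global contrast change. A solid yellow frame runs around the edge of the second image, with the content slightly shrunk inside it.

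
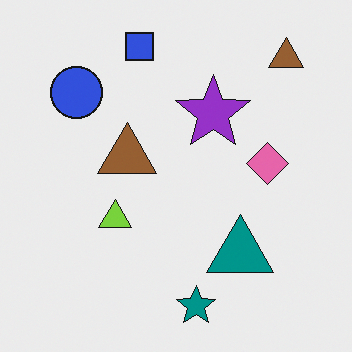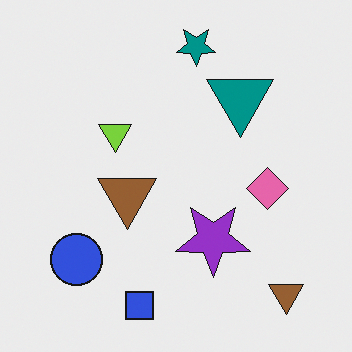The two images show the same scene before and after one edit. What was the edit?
The image was flipped vertically (top ↔ bottom).

The teal star is in the bottom of the first image and the top of the second — shapes on opposite sides of the horizontal midline have swapped in a mirror flip.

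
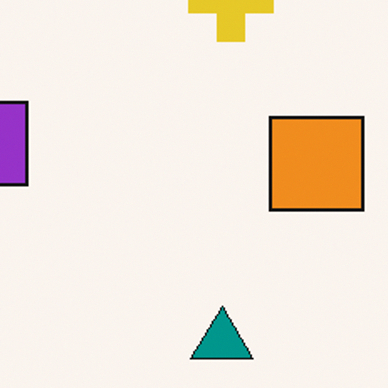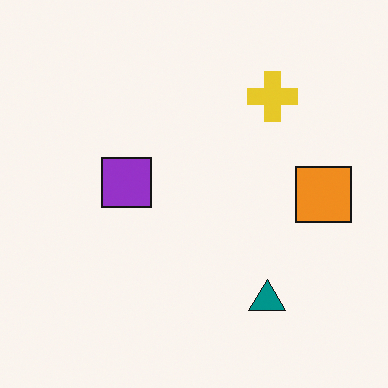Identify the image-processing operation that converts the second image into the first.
This is the original image cropped tightly and scaled back up.

The visible shapes are larger and the field of view is narrower; shapes near the original edges may be partly or wholly outside the frame — a crop-and-rescale.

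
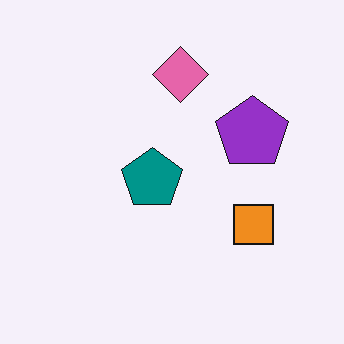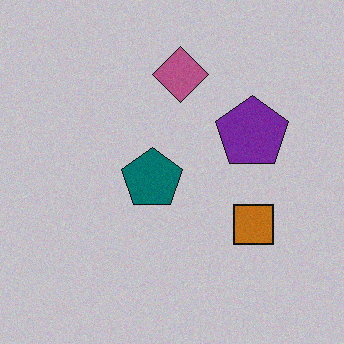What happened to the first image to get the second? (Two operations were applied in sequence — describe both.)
This is the original image slightly darkened, then degraded with a light layer of grain.

Every pixel — background and shapes alike — is uniformly darkened. Random speckle covers the whole image, including the flat background.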